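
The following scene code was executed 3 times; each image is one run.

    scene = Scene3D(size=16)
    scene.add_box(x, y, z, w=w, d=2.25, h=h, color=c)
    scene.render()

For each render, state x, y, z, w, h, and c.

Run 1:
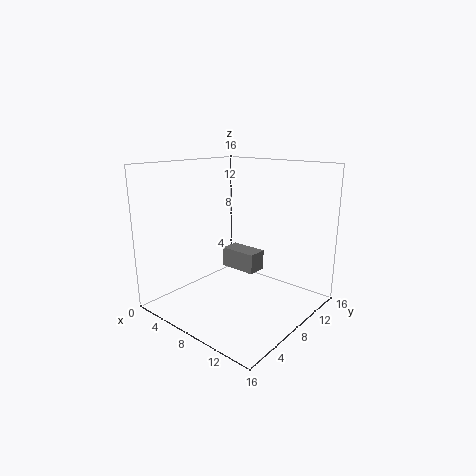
x = 5.5, y = 8.25, z = 4, w = 4.25, h = 2.25, c = 'gray'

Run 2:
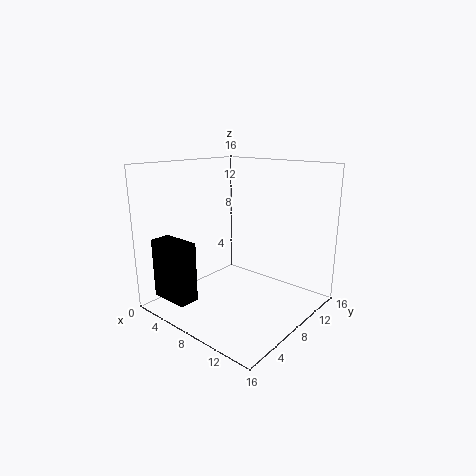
x = 1.75, y = 1, z = 1.75, w = 4.5, h = 6.5, c = 'black'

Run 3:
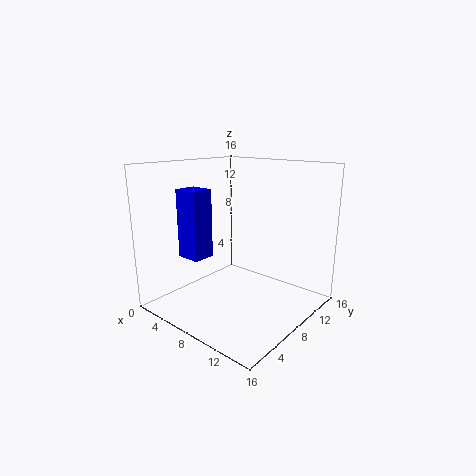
x = 5.75, y = 1.5, z = 7.25, w = 2.5, h = 6.75, c = 'blue'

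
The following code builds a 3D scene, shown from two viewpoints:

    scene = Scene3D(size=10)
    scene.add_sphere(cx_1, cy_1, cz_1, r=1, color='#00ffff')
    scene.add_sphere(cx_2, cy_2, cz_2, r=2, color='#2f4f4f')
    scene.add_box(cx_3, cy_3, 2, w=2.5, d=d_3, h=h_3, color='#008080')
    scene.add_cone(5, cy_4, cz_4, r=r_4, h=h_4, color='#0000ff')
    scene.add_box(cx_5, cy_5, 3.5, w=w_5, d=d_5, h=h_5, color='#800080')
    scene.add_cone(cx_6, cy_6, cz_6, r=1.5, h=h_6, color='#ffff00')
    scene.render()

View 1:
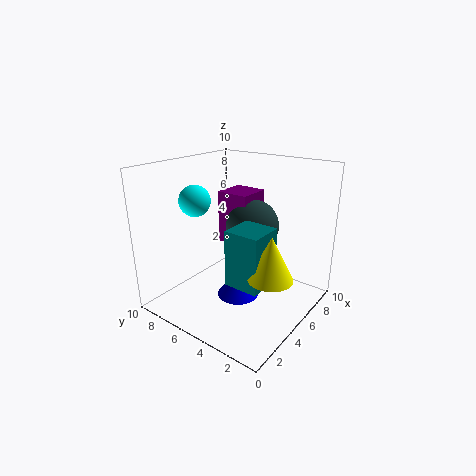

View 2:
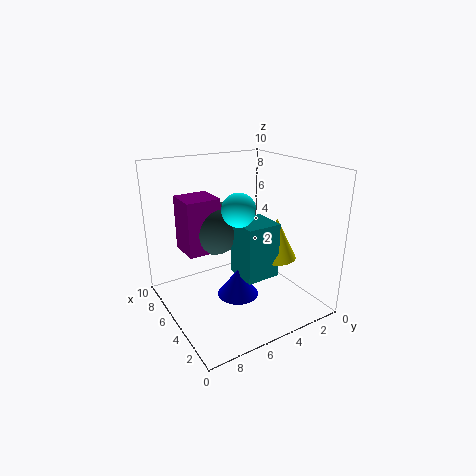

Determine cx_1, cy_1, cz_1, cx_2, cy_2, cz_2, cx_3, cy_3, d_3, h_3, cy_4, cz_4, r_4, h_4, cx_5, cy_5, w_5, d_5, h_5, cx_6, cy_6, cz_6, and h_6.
cx_1 = 2.5, cy_1 = 6.5, cz_1 = 8, cx_2 = 7.5, cy_2 = 5.5, cz_2 = 5, cx_3 = 3.5, cy_3 = 2.5, d_3 = 2.5, h_3 = 4, cy_4 = 5, cz_4 = 0.5, r_4 = 1.5, h_4 = 2, cx_5 = 6.5, cy_5 = 5.5, w_5 = 2.5, d_5 = 2.5, h_5 = 4, cx_6 = 4.5, cy_6 = 2, cz_6 = 3, h_6 = 3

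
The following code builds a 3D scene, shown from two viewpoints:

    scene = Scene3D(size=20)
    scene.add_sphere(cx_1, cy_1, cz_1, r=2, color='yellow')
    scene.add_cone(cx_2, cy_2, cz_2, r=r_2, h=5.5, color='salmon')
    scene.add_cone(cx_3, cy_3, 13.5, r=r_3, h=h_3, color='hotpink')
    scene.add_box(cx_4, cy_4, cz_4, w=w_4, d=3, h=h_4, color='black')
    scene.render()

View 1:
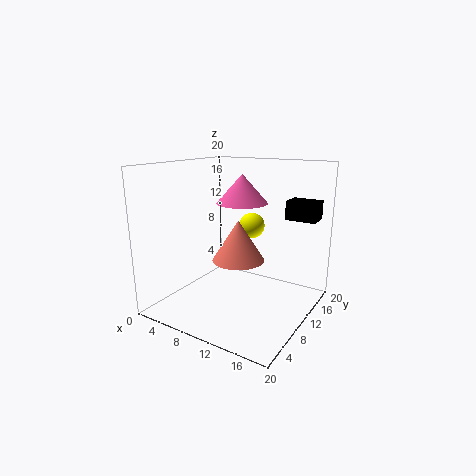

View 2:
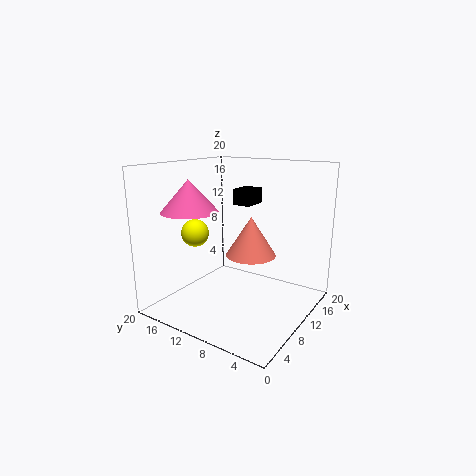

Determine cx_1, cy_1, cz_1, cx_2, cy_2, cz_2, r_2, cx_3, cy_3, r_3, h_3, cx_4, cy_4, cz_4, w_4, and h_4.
cx_1 = 8.5
cy_1 = 16.5
cz_1 = 10
cx_2 = 11
cy_2 = 8.5
cz_2 = 7.5
r_2 = 3.5
cx_3 = 7
cy_3 = 16
r_3 = 4
h_3 = 4.5
cx_4 = 16
cy_4 = 12
cz_4 = 13
w_4 = 4
h_4 = 2.5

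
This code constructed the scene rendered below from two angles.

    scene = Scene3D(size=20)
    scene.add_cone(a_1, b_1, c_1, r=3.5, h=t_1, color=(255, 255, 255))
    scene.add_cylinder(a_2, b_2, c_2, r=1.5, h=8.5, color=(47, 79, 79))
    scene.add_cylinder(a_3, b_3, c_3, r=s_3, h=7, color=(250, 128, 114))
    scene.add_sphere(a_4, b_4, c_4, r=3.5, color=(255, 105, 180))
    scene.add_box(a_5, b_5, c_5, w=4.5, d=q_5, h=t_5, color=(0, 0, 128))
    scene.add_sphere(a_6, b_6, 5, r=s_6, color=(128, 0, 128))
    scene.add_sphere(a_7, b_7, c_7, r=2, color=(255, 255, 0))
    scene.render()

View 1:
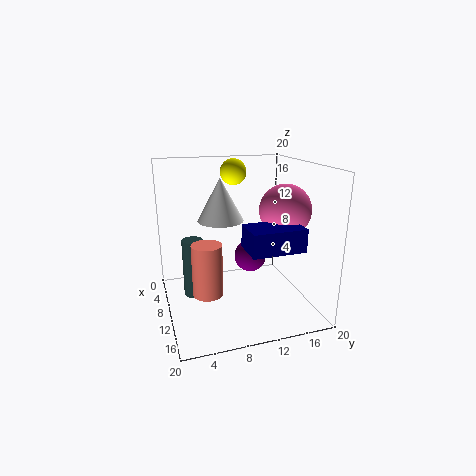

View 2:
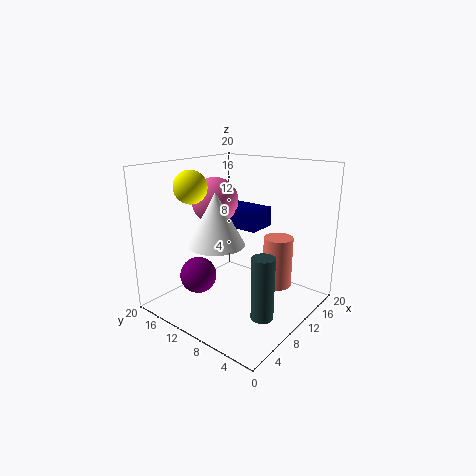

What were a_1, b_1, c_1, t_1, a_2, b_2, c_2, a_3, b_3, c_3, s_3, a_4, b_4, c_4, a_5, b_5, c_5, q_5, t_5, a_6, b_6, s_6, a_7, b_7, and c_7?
a_1 = 4.5
b_1 = 9
c_1 = 11
t_1 = 6.5
a_2 = 7.5
b_2 = 4
c_2 = 1
a_3 = 12.5
b_3 = 5
c_3 = 3.5
s_3 = 2
a_4 = 12
b_4 = 16
c_4 = 14
a_5 = 13
b_5 = 9.5
c_5 = 10
q_5 = 7
t_5 = 3
a_6 = 5.5
b_6 = 13.5
s_6 = 2.5
a_7 = 3
b_7 = 11.5
c_7 = 18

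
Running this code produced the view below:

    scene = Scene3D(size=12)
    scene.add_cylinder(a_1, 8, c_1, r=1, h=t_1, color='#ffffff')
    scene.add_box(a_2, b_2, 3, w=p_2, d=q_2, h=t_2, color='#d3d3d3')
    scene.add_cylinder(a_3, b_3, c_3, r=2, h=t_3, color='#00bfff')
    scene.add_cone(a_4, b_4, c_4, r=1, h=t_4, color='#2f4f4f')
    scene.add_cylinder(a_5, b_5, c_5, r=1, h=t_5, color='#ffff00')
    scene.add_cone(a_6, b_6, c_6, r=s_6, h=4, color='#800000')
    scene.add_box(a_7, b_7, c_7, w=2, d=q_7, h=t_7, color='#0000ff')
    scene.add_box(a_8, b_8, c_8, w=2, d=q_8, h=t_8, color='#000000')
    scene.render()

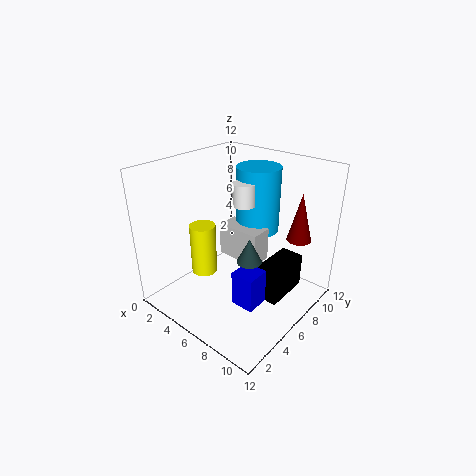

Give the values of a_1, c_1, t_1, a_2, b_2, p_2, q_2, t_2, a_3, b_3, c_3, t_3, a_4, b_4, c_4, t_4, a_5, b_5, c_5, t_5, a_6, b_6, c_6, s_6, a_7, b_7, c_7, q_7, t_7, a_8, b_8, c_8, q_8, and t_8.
a_1 = 5, c_1 = 8, t_1 = 2, a_2 = 3, b_2 = 7, p_2 = 4, q_2 = 2, t_2 = 3, a_3 = 5, b_3 = 10, c_3 = 5, t_3 = 6, a_4 = 8, b_4 = 5, c_4 = 5, t_4 = 2, a_5 = 5, b_5 = 3, c_5 = 4, t_5 = 4, a_6 = 10, b_6 = 9, c_6 = 6, s_6 = 1, a_7 = 7, b_7 = 4, c_7 = 1, q_7 = 2, t_7 = 3, a_8 = 8, b_8 = 6, c_8 = 1, q_8 = 4, t_8 = 3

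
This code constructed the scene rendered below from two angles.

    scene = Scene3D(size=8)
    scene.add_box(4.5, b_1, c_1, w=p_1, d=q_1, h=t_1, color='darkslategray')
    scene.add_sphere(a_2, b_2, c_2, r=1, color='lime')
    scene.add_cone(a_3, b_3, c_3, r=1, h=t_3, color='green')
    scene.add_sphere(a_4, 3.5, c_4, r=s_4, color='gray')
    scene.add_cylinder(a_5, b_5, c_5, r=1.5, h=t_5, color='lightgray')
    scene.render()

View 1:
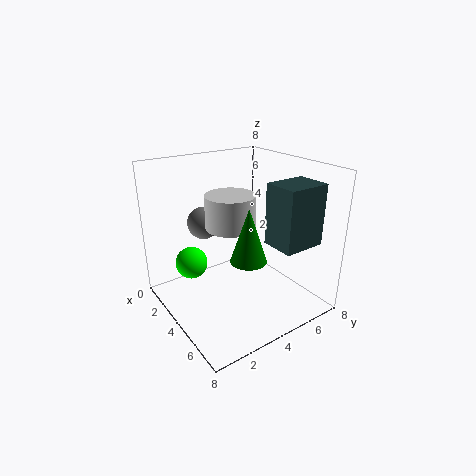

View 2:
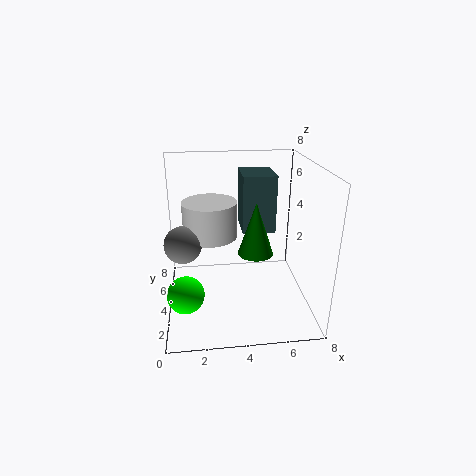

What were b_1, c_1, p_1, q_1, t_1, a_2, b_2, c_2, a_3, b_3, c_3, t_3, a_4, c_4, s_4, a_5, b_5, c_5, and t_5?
b_1 = 5.5
c_1 = 3.5
p_1 = 2
q_1 = 2.5
t_1 = 3.5
a_2 = 1
b_2 = 2.5
c_2 = 1.5
a_3 = 5
b_3 = 4
c_3 = 3
t_3 = 3
a_4 = 1
c_4 = 4
s_4 = 1
a_5 = 2.5
b_5 = 4.5
c_5 = 4
t_5 = 2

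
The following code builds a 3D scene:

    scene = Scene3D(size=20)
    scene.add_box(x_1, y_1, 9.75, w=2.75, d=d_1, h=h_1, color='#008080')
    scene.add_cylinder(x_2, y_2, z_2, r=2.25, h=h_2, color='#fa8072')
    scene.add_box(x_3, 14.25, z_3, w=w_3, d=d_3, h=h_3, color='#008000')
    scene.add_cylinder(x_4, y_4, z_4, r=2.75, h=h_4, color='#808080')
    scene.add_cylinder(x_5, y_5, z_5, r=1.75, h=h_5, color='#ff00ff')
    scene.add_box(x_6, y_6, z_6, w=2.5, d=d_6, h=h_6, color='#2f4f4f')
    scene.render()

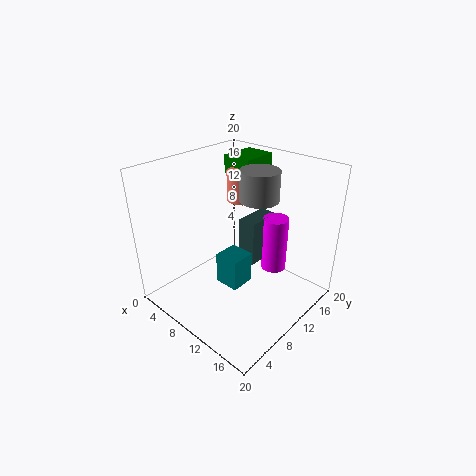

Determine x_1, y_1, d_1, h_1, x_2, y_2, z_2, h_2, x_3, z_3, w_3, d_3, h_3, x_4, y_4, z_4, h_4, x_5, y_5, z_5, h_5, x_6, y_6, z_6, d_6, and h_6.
x_1 = 14.25, y_1 = 1.75, d_1 = 2.75, h_1 = 3.5, x_2 = 7.25, y_2 = 14, z_2 = 13.75, h_2 = 4.25, x_3 = 3.5, z_3 = 16.75, w_3 = 4.5, d_3 = 5.5, h_3 = 2.75, x_4 = 10.75, y_4 = 13.5, z_4 = 14.75, h_4 = 4.25, x_5 = 13.75, y_5 = 13.5, z_5 = 5.25, h_5 = 7.75, x_6 = 10.25, y_6 = 10, z_6 = 6.75, d_6 = 4.75, h_6 = 6.25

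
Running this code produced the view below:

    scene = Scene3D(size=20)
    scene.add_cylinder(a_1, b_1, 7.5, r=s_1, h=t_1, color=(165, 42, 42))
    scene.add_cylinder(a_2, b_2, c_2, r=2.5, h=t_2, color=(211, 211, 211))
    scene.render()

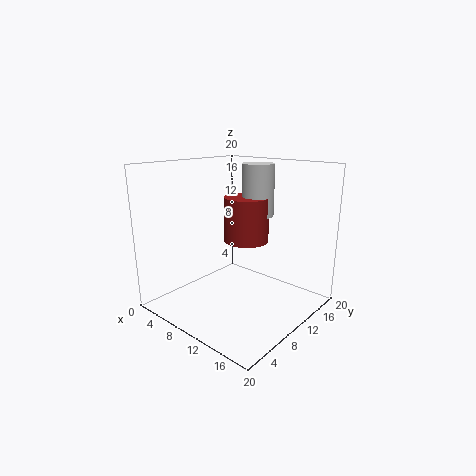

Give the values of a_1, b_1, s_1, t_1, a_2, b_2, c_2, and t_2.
a_1 = 7
b_1 = 15.5
s_1 = 3.5
t_1 = 7
a_2 = 8
b_2 = 17
c_2 = 11.5
t_2 = 8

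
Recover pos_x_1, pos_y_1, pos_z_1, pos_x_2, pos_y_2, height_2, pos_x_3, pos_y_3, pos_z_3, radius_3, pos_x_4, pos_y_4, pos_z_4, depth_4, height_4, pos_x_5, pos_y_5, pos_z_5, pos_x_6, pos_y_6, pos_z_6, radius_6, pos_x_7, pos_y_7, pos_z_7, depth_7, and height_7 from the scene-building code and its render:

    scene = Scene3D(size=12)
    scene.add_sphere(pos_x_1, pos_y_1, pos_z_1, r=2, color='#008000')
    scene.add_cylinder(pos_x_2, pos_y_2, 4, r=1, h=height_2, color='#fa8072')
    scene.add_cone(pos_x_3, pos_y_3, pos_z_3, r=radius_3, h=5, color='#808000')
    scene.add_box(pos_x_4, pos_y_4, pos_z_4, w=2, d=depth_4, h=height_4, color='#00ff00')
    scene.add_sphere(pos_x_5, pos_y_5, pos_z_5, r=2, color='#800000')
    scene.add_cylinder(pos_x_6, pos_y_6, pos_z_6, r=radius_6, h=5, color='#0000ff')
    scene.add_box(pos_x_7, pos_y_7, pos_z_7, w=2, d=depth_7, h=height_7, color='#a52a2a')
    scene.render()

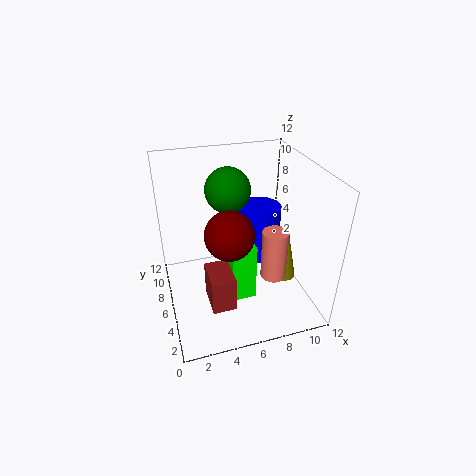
pos_x_1 = 6
pos_y_1 = 9
pos_z_1 = 9
pos_x_2 = 8
pos_y_2 = 3
height_2 = 4
pos_x_3 = 10
pos_y_3 = 5
pos_z_3 = 2
radius_3 = 1
pos_x_4 = 5
pos_y_4 = 4
pos_z_4 = 1
depth_4 = 2
height_4 = 5
pos_x_5 = 5
pos_y_5 = 5
pos_z_5 = 7
pos_x_6 = 9
pos_y_6 = 9
pos_z_6 = 2
radius_6 = 2
pos_x_7 = 3
pos_y_7 = 3
pos_z_7 = 1
depth_7 = 3
height_7 = 3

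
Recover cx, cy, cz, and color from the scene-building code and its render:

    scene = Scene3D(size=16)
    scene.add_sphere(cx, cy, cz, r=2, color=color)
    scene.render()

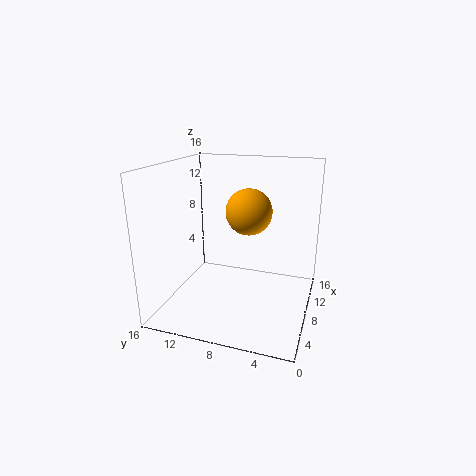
cx = 2
cy = 5
cz = 13
color = 'orange'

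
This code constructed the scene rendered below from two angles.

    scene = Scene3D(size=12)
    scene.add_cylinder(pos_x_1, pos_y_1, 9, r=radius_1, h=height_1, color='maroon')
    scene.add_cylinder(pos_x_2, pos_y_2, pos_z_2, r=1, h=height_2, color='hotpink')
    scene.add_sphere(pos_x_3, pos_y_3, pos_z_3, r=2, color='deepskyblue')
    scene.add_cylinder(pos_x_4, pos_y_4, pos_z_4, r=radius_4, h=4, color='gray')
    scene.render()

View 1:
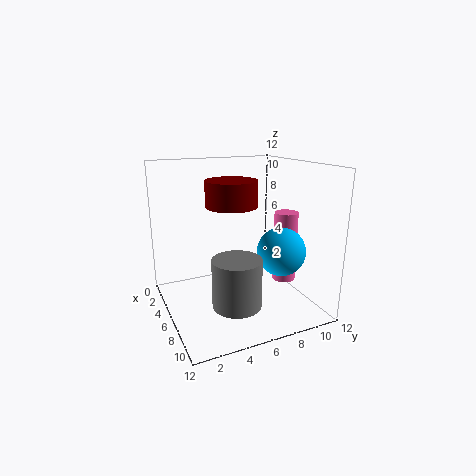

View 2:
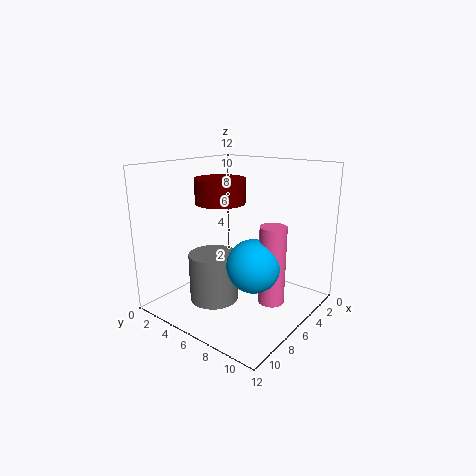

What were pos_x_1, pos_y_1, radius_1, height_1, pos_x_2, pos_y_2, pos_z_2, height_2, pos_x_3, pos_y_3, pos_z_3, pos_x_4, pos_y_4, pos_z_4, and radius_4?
pos_x_1 = 7
pos_y_1 = 5
radius_1 = 2
height_1 = 2
pos_x_2 = 7
pos_y_2 = 10
pos_z_2 = 2
height_2 = 6
pos_x_3 = 8
pos_y_3 = 9
pos_z_3 = 5
pos_x_4 = 8
pos_y_4 = 5
pos_z_4 = 1
radius_4 = 2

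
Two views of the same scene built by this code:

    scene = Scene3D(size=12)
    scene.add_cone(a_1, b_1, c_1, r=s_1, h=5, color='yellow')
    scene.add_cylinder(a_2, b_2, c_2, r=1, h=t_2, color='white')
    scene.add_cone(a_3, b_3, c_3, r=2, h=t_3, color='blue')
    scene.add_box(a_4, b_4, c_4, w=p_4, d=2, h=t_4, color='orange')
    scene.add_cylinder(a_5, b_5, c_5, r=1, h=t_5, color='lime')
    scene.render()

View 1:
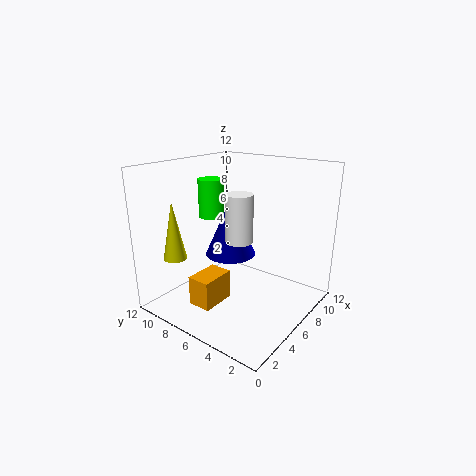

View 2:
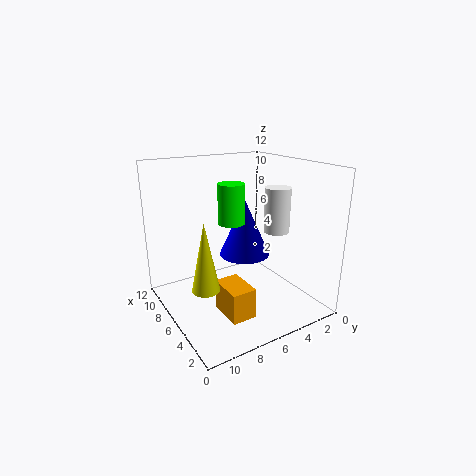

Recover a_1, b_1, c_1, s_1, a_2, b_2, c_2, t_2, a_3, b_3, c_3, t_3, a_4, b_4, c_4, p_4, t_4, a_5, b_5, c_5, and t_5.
a_1 = 3
b_1 = 10.5
c_1 = 4
s_1 = 1
a_2 = 3.5
b_2 = 4
c_2 = 7
t_2 = 3.5
a_3 = 5
b_3 = 6
c_3 = 5
t_3 = 4.5
a_4 = 2.5
b_4 = 6.5
c_4 = 0.5
p_4 = 3
t_4 = 2.5
a_5 = 4.5
b_5 = 7.5
c_5 = 8
t_5 = 3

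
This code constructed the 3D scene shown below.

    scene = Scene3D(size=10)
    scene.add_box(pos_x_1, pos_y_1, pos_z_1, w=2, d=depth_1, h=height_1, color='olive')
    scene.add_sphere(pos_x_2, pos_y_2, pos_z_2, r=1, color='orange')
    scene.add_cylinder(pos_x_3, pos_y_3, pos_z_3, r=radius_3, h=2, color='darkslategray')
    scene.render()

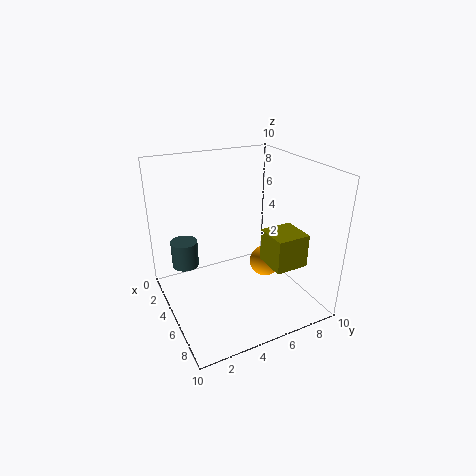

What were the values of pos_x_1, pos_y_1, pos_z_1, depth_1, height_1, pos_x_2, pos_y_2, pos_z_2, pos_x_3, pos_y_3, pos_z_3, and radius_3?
pos_x_1 = 8, pos_y_1 = 5, pos_z_1 = 5, depth_1 = 2, height_1 = 2, pos_x_2 = 7, pos_y_2 = 6, pos_z_2 = 4, pos_x_3 = 2, pos_y_3 = 2, pos_z_3 = 2, radius_3 = 1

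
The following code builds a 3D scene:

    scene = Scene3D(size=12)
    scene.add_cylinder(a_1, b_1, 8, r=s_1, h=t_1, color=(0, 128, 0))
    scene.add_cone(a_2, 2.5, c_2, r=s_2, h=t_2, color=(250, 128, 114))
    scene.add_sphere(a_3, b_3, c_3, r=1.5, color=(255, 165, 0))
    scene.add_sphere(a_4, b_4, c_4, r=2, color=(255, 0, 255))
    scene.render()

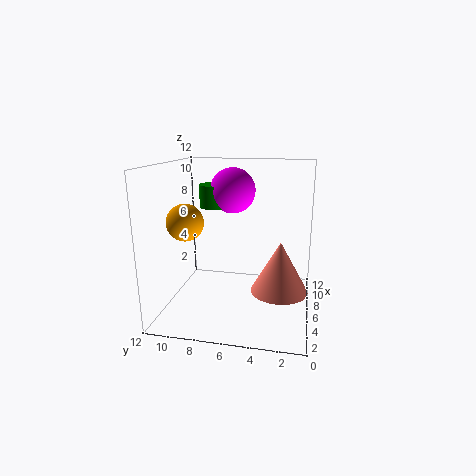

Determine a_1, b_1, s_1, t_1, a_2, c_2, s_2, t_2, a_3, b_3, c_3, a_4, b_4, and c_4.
a_1 = 8.5
b_1 = 8.5
s_1 = 1.5
t_1 = 2
a_2 = 7
c_2 = 1
s_2 = 2.5
t_2 = 4.5
a_3 = 4.5
b_3 = 10
c_3 = 7.5
a_4 = 8.5
b_4 = 7
c_4 = 9.5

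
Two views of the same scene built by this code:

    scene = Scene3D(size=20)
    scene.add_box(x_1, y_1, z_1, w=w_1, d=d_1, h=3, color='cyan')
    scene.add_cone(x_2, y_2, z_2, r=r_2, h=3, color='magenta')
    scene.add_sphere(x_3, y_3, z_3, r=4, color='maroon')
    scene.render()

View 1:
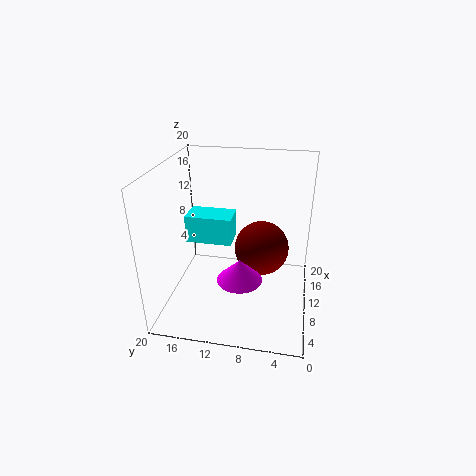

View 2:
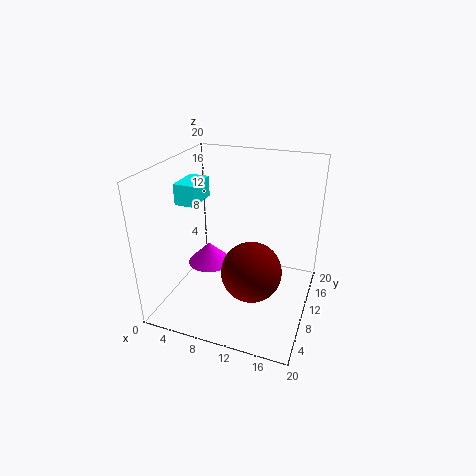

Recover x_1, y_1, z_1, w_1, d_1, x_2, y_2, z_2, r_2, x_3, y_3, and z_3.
x_1 = 1
y_1 = 9
z_1 = 14
w_1 = 3
d_1 = 5
x_2 = 6
y_2 = 9
z_2 = 6
r_2 = 3
x_3 = 13
y_3 = 7
z_3 = 7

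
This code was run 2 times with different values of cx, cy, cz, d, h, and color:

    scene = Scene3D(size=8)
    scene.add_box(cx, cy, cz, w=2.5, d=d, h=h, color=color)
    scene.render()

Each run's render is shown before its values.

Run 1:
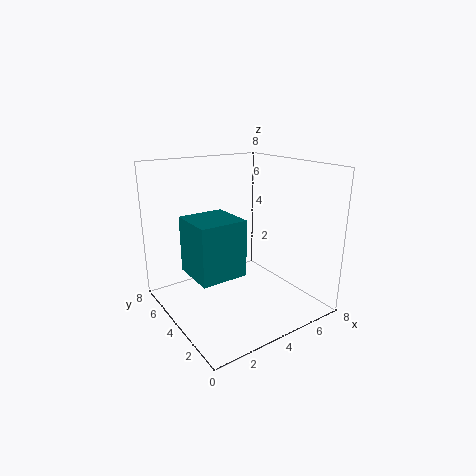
cx = 1, cy = 2.5, cz = 2.5, d = 2.5, h = 3, color = 'teal'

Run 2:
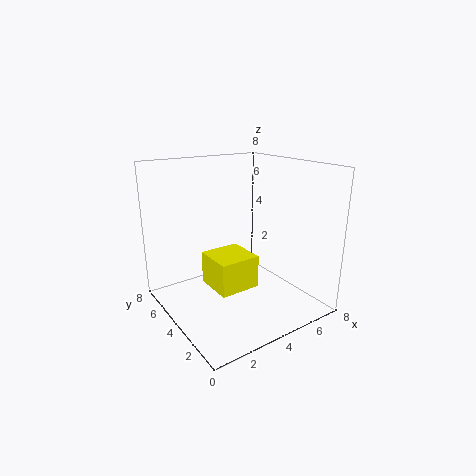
cx = 3, cy = 4, cz = 0.5, d = 2.5, h = 2, color = 'yellow'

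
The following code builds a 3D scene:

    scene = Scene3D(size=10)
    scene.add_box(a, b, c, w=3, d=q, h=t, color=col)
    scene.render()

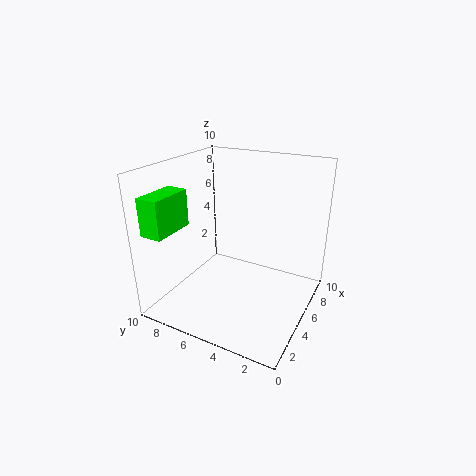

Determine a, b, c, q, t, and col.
a = 0.5
b = 8
c = 6
q = 1.5
t = 2.5
col = 'lime'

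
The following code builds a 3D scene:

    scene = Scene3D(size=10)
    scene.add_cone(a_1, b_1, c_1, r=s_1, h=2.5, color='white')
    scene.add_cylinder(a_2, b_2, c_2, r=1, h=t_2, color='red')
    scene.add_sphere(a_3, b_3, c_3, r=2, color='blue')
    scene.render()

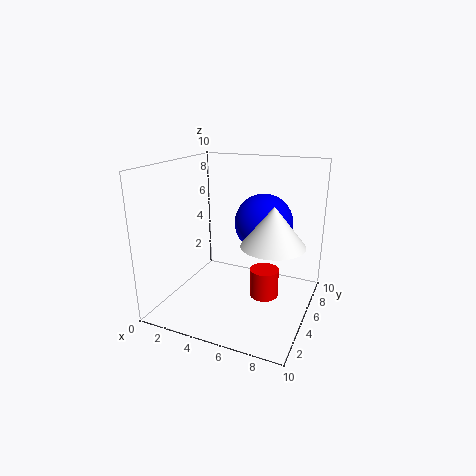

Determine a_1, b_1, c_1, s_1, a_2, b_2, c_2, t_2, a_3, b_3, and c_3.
a_1 = 8; b_1 = 3.5; c_1 = 5.5; s_1 = 2; a_2 = 7; b_2 = 5; c_2 = 1; t_2 = 2; a_3 = 6.5; b_3 = 6; c_3 = 6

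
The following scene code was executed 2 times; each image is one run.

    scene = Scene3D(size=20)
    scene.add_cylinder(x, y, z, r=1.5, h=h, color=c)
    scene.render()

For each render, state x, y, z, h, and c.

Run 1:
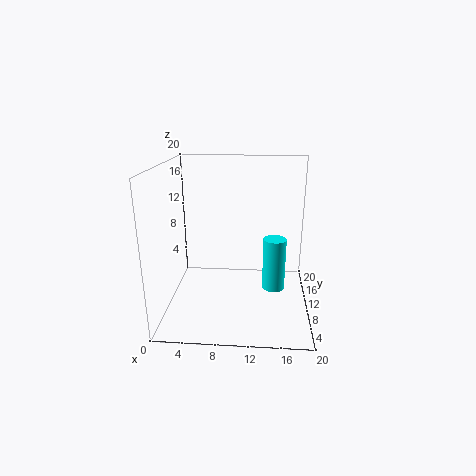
x = 15; y = 7.5; z = 4; h = 7; c = 'cyan'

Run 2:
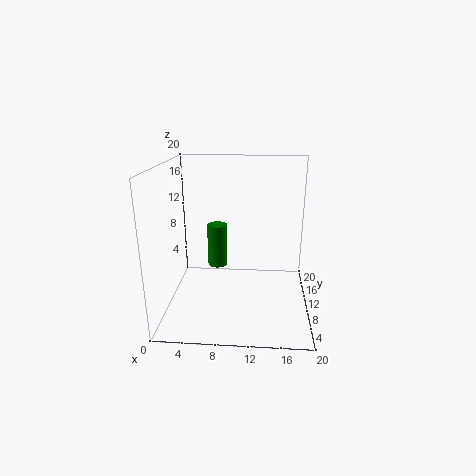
x = 6.5; y = 14; z = 4; h = 6.5; c = 'green'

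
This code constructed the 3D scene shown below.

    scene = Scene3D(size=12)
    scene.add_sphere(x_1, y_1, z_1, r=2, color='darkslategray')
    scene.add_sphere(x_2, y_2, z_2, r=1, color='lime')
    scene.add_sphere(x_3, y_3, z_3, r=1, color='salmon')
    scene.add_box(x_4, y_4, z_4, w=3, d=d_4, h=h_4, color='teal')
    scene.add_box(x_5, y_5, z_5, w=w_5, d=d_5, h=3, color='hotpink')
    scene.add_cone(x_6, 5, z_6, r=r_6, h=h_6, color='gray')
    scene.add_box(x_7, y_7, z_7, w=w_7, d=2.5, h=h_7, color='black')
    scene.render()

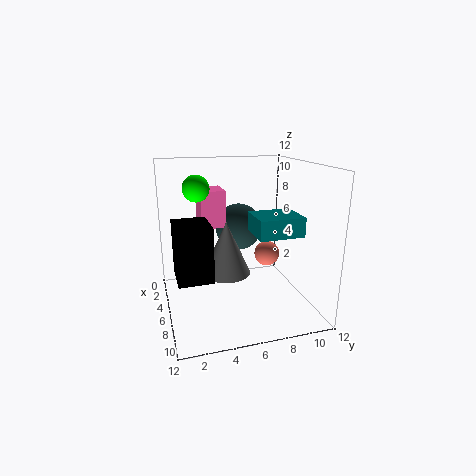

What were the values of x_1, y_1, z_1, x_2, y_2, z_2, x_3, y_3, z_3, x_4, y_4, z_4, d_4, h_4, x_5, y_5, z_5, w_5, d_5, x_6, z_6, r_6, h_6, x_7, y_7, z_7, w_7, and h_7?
x_1 = 4.5, y_1 = 6.5, z_1 = 6.5, x_2 = 7, y_2 = 2.5, z_2 = 10.5, x_3 = 7.5, y_3 = 8, z_3 = 5, x_4 = 7, y_4 = 6.5, z_4 = 7, d_4 = 3.5, h_4 = 1.5, x_5 = 3.5, y_5 = 3, z_5 = 7, w_5 = 2.5, d_5 = 2, x_6 = 6, z_6 = 3, r_6 = 2, h_6 = 4.5, x_7 = 7.5, y_7 = 0.5, z_7 = 4.5, w_7 = 3, h_7 = 4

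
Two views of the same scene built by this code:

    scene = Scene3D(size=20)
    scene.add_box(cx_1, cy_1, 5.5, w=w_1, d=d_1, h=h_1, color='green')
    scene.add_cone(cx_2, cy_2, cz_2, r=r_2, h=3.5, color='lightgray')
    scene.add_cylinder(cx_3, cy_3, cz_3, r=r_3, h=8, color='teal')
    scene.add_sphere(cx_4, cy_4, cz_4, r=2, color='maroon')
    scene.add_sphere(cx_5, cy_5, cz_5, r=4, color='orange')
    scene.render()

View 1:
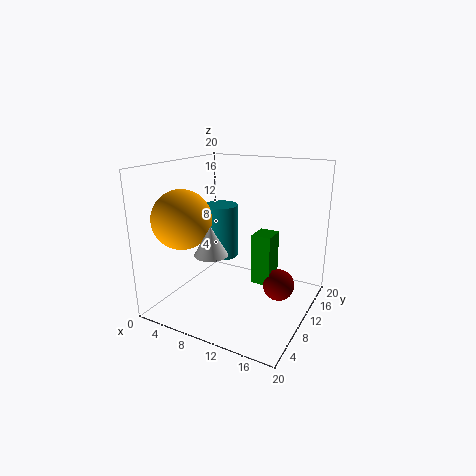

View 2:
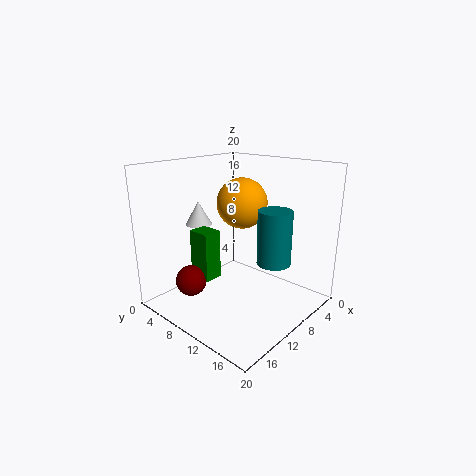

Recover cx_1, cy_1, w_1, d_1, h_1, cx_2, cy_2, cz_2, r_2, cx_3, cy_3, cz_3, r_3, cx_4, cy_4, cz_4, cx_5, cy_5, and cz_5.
cx_1 = 13.5, cy_1 = 7, w_1 = 2.5, d_1 = 3, h_1 = 6.5, cx_2 = 10.5, cy_2 = 2.5, cz_2 = 10.5, r_2 = 2, cx_3 = 5.5, cy_3 = 13, cz_3 = 5.5, r_3 = 2.5, cx_4 = 17, cy_4 = 8, cz_4 = 5.5, cx_5 = 4, cy_5 = 5.5, cz_5 = 13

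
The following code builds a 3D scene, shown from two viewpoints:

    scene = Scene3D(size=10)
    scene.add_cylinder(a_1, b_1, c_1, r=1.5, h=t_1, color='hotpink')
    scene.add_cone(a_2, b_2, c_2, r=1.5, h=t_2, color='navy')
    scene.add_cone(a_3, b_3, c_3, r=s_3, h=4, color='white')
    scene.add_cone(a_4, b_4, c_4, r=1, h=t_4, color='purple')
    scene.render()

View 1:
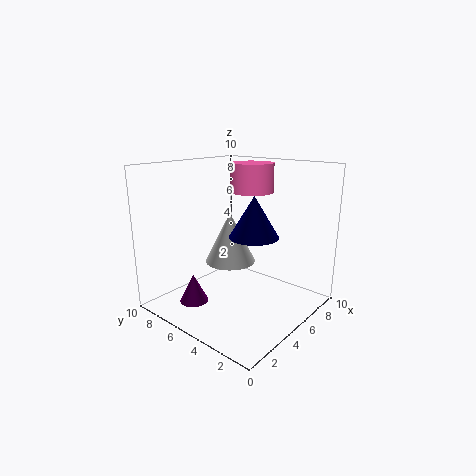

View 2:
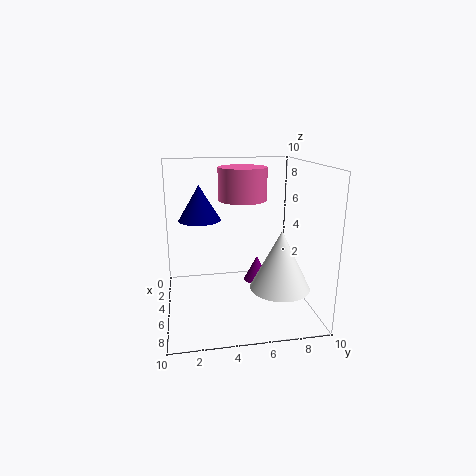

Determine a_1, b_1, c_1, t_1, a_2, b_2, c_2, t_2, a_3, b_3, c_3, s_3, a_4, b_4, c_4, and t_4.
a_1 = 6.5
b_1 = 5
c_1 = 8
t_1 = 2
a_2 = 3.5
b_2 = 2.5
c_2 = 6
t_2 = 2.5
a_3 = 7
b_3 = 7.5
c_3 = 2
s_3 = 2
a_4 = 2.5
b_4 = 7
c_4 = 0.5
t_4 = 2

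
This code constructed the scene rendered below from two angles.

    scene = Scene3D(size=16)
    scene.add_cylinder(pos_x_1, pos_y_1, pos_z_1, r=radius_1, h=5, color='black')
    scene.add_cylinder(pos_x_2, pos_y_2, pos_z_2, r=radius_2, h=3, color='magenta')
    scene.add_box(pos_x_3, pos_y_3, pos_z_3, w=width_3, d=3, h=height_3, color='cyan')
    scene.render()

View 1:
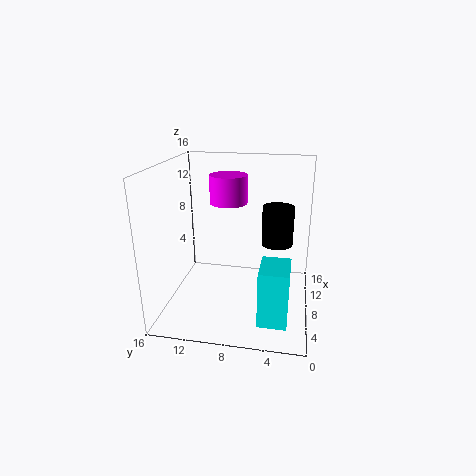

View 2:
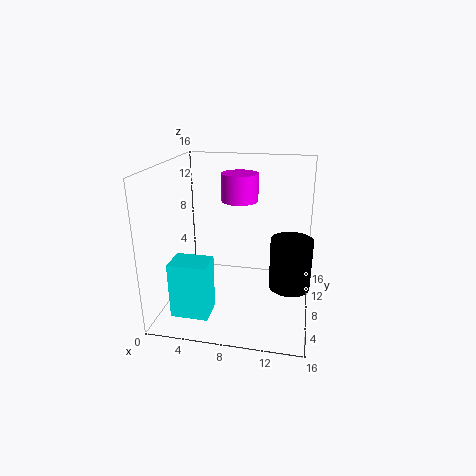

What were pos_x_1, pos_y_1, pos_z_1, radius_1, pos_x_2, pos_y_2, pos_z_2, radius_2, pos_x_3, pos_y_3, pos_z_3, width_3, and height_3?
pos_x_1 = 14; pos_y_1 = 4; pos_z_1 = 5; radius_1 = 2; pos_x_2 = 8; pos_y_2 = 9; pos_z_2 = 12; radius_2 = 2; pos_x_3 = 2; pos_y_3 = 2; pos_z_3 = 1; width_3 = 4; height_3 = 6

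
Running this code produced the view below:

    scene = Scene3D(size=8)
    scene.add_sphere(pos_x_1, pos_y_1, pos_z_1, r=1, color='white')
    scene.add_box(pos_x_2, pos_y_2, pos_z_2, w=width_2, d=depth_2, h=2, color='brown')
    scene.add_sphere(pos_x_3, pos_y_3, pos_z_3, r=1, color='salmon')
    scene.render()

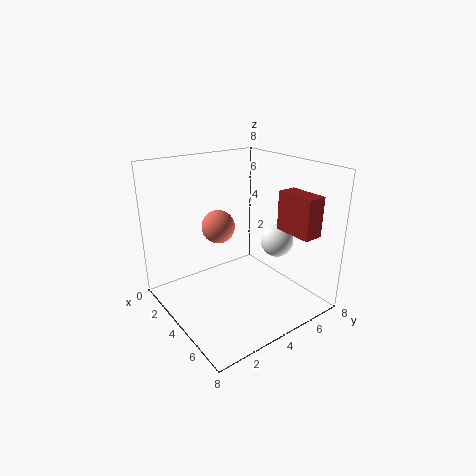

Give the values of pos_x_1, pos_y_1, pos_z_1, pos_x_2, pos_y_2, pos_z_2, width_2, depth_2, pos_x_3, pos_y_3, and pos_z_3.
pos_x_1 = 4, pos_y_1 = 7, pos_z_1 = 3, pos_x_2 = 6, pos_y_2 = 5, pos_z_2 = 5, width_2 = 2, depth_2 = 1, pos_x_3 = 2, pos_y_3 = 4, pos_z_3 = 4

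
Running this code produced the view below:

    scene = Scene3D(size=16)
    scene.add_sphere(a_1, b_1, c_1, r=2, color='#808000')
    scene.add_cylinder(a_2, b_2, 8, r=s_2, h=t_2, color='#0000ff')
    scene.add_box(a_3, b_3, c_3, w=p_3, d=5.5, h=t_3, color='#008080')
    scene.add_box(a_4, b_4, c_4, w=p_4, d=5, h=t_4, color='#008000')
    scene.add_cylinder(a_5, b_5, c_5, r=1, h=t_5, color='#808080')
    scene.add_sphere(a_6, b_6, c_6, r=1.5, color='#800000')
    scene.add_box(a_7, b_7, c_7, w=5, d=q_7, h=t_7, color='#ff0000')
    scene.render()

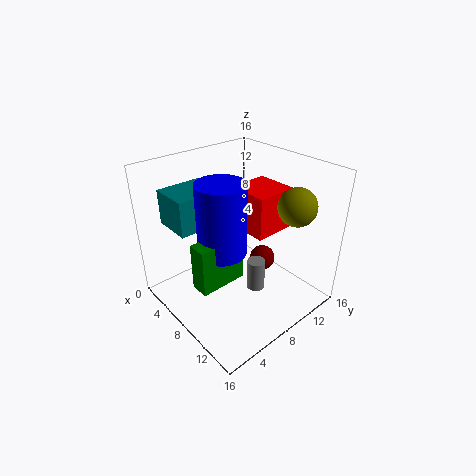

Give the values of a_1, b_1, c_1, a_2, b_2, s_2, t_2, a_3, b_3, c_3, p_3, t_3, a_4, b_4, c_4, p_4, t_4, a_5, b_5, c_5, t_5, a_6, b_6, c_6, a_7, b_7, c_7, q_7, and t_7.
a_1 = 13; b_1 = 11.5; c_1 = 12.5; a_2 = 9; b_2 = 5; s_2 = 2.5; t_2 = 7.5; a_3 = 1; b_3 = 2.5; c_3 = 9; p_3 = 4.5; t_3 = 4; a_4 = 8.5; b_4 = 1.5; c_4 = 5; p_4 = 2; t_4 = 5; a_5 = 10.5; b_5 = 8.5; c_5 = 2.5; t_5 = 3.5; a_6 = 8.5; b_6 = 11.5; c_6 = 4; a_7 = 4.5; b_7 = 10; c_7 = 7.5; q_7 = 5; t_7 = 5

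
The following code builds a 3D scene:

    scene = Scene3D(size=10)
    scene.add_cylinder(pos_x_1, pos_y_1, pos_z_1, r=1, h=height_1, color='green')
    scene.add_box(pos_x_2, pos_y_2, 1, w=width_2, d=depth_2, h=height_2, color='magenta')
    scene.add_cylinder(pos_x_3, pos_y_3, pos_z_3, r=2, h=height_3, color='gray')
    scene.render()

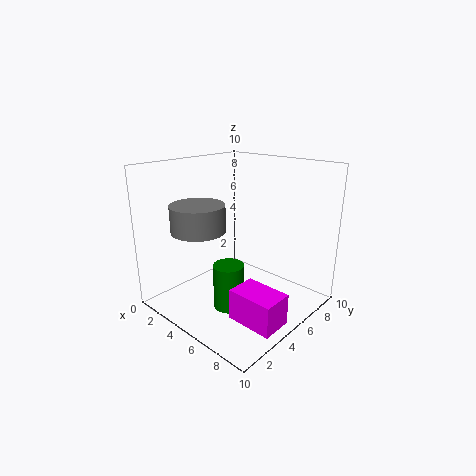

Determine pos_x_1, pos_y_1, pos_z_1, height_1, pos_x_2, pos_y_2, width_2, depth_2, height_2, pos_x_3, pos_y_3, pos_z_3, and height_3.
pos_x_1 = 6; pos_y_1 = 3; pos_z_1 = 1; height_1 = 3; pos_x_2 = 7; pos_y_2 = 2; width_2 = 3; depth_2 = 2; height_2 = 2; pos_x_3 = 2; pos_y_3 = 4; pos_z_3 = 5; height_3 = 2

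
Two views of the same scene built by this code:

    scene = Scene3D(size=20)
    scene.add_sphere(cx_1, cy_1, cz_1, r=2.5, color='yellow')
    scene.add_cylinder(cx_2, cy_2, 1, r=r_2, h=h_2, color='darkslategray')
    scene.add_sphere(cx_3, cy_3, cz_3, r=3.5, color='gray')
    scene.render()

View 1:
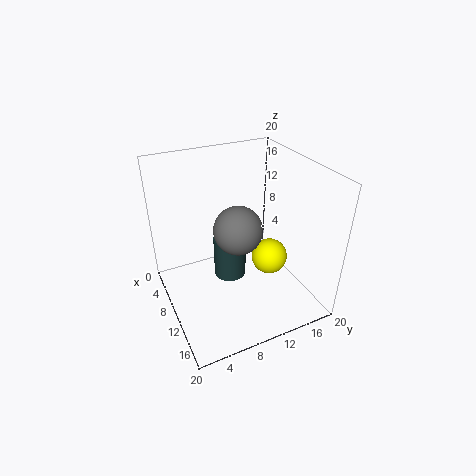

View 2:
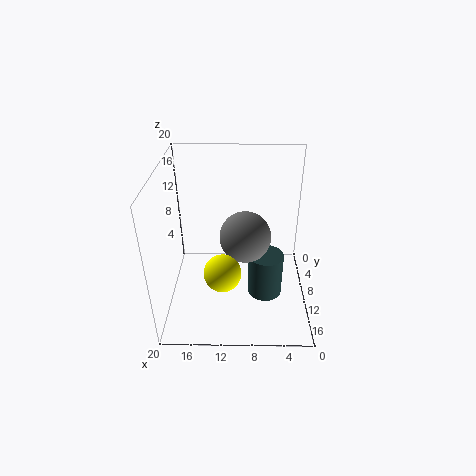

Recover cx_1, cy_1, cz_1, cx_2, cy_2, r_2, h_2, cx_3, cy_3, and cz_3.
cx_1 = 12
cy_1 = 14
cz_1 = 7
cx_2 = 6
cy_2 = 10.5
r_2 = 2.5
h_2 = 6.5
cx_3 = 9
cy_3 = 10.5
cz_3 = 10.5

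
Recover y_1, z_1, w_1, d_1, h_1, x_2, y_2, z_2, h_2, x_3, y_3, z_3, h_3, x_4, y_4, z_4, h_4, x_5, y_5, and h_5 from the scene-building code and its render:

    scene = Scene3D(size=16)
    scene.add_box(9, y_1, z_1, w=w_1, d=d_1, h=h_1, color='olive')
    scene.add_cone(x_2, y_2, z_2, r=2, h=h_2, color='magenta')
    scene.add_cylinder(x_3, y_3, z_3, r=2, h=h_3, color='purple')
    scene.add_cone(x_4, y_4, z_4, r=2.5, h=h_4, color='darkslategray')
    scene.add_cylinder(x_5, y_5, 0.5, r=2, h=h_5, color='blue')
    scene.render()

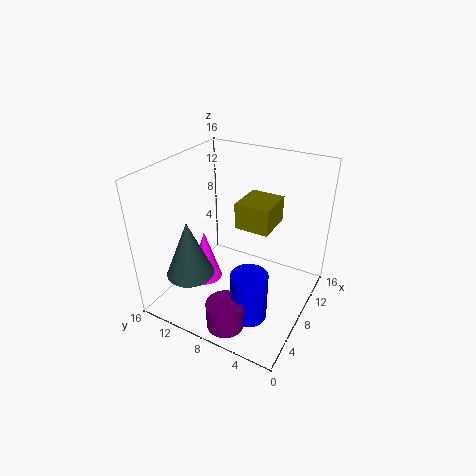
y_1 = 5; z_1 = 8.5; w_1 = 4.5; d_1 = 4; h_1 = 3; x_2 = 8.5; y_2 = 13; z_2 = 0.5; h_2 = 6.5; x_3 = 2.5; y_3 = 6.5; z_3 = 0.5; h_3 = 3; x_4 = 3; y_4 = 11; z_4 = 5.5; h_4 = 6; x_5 = 5; y_5 = 5; h_5 = 5.5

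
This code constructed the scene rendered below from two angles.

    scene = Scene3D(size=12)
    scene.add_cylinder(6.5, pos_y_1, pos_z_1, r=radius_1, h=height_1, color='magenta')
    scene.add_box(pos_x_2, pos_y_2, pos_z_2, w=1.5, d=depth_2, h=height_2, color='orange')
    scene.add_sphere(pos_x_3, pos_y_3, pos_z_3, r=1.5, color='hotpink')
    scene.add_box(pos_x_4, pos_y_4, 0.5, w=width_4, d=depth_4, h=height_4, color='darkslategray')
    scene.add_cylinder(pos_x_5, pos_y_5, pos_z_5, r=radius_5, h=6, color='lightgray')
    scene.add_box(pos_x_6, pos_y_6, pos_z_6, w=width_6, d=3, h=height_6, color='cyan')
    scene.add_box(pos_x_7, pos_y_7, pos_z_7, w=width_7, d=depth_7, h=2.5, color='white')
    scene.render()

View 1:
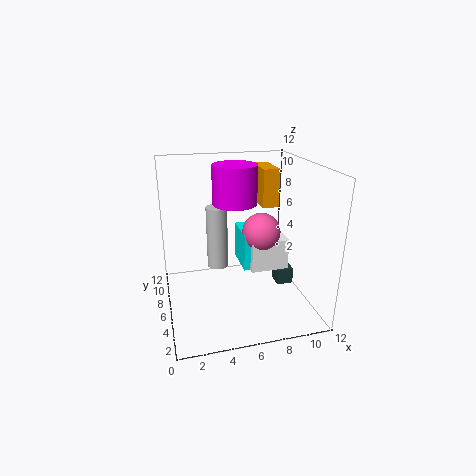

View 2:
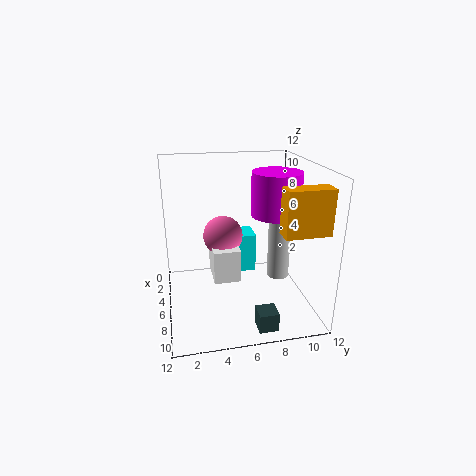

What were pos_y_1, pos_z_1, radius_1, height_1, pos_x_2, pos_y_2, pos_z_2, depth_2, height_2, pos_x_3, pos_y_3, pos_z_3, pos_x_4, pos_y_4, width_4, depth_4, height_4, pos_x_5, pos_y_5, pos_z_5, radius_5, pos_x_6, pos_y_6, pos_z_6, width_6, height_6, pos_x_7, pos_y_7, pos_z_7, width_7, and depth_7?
pos_y_1 = 9
pos_z_1 = 8
radius_1 = 2
height_1 = 3.5
pos_x_2 = 9
pos_y_2 = 8.5
pos_z_2 = 7.5
depth_2 = 3.5
height_2 = 3.5
pos_x_3 = 7.5
pos_y_3 = 4.5
pos_z_3 = 7
pos_x_4 = 10
pos_y_4 = 6.5
width_4 = 1.5
depth_4 = 1.5
height_4 = 1.5
pos_x_5 = 5
pos_y_5 = 10
pos_z_5 = 1.5
radius_5 = 1
pos_x_6 = 6
pos_y_6 = 4
pos_z_6 = 4
width_6 = 2
height_6 = 3
pos_x_7 = 6.5
pos_y_7 = 3.5
pos_z_7 = 4
width_7 = 3
depth_7 = 2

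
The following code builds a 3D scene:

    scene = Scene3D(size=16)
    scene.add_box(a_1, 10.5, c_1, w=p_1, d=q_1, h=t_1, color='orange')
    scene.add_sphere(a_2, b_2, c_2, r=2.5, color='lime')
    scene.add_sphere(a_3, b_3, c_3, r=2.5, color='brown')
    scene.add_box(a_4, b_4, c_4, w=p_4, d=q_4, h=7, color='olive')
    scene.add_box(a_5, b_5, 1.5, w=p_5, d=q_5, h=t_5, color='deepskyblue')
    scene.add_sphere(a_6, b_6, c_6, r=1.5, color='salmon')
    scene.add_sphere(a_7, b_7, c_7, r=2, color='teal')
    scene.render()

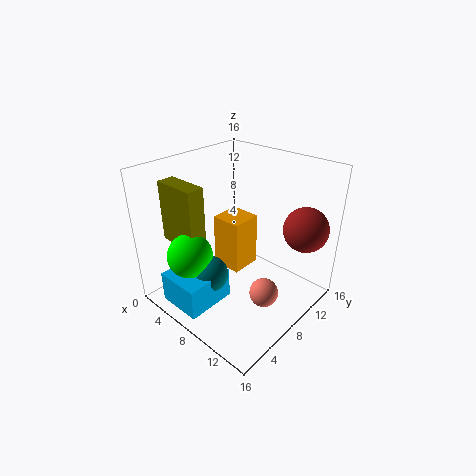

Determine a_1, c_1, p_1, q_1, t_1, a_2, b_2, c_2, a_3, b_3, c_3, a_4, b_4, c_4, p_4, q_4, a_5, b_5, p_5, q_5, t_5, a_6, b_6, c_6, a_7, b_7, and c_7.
a_1 = 1.5
c_1 = 0.5
p_1 = 4
q_1 = 4
t_1 = 7
a_2 = 5
b_2 = 3.5
c_2 = 6.5
a_3 = 13.5
b_3 = 13
c_3 = 9
a_4 = 0.5
b_4 = 3.5
c_4 = 7
p_4 = 5
q_4 = 2
a_5 = 3.5
b_5 = 0.5
p_5 = 5
q_5 = 5.5
t_5 = 3.5
a_6 = 13
b_6 = 6.5
c_6 = 4
a_7 = 7
b_7 = 4.5
c_7 = 4.5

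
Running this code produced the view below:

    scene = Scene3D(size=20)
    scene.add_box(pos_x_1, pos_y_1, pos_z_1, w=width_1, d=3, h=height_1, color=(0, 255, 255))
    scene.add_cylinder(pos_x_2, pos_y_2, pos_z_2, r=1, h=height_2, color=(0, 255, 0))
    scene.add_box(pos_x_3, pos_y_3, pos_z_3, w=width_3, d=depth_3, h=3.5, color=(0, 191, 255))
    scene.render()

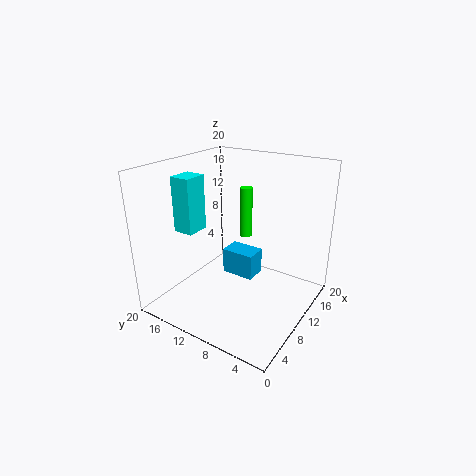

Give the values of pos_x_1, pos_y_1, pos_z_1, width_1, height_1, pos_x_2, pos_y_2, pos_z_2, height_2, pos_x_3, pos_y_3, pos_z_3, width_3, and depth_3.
pos_x_1 = 7
pos_y_1 = 16
pos_z_1 = 10
width_1 = 3.5
height_1 = 8
pos_x_2 = 17
pos_y_2 = 13
pos_z_2 = 7
height_2 = 8
pos_x_3 = 8.5
pos_y_3 = 7
pos_z_3 = 5
width_3 = 3
depth_3 = 4.5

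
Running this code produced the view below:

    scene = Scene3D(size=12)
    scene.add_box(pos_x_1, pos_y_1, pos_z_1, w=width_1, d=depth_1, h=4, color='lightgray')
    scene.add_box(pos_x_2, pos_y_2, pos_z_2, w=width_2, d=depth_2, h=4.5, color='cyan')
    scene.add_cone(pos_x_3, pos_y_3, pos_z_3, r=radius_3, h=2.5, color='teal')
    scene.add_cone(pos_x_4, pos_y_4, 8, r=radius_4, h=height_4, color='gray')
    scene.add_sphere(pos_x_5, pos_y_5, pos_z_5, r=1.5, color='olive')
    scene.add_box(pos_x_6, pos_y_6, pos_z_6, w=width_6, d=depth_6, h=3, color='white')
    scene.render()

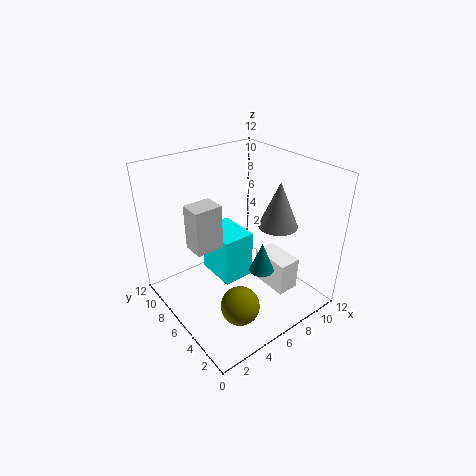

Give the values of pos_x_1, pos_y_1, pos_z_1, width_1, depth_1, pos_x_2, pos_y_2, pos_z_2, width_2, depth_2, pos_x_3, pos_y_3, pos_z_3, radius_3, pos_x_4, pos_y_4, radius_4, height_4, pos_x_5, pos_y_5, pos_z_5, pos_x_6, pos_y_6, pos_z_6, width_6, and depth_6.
pos_x_1 = 3, pos_y_1 = 7.5, pos_z_1 = 4.5, width_1 = 2.5, depth_1 = 2, pos_x_2 = 5.5, pos_y_2 = 7, pos_z_2 = 0.5, width_2 = 3, depth_2 = 4, pos_x_3 = 6.5, pos_y_3 = 3.5, pos_z_3 = 4, radius_3 = 1, pos_x_4 = 7.5, pos_y_4 = 3, radius_4 = 1.5, height_4 = 3.5, pos_x_5 = 3.5, pos_y_5 = 2.5, pos_z_5 = 2.5, pos_x_6 = 8.5, pos_y_6 = 3, pos_z_6 = 0.5, width_6 = 2, depth_6 = 3.5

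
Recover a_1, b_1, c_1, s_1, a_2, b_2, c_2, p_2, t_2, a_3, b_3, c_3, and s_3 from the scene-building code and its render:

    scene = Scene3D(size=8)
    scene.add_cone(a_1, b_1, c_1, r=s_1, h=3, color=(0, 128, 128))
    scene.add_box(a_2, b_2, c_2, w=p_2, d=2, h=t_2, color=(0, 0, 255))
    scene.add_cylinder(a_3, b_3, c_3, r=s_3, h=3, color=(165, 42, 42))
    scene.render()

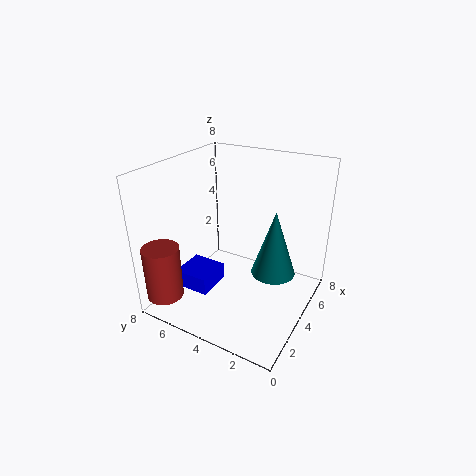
a_1 = 2; b_1 = 1; c_1 = 4; s_1 = 1; a_2 = 2; b_2 = 5; c_2 = 1; p_2 = 2; t_2 = 1; a_3 = 1; b_3 = 7; c_3 = 1; s_3 = 1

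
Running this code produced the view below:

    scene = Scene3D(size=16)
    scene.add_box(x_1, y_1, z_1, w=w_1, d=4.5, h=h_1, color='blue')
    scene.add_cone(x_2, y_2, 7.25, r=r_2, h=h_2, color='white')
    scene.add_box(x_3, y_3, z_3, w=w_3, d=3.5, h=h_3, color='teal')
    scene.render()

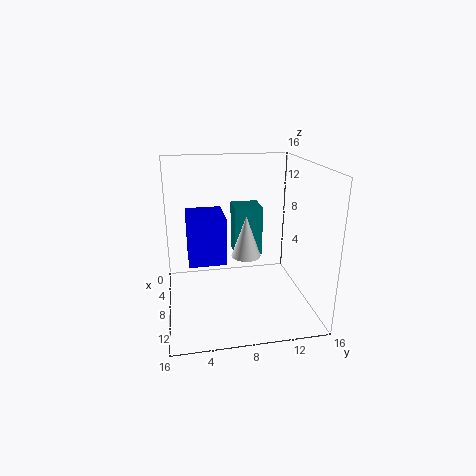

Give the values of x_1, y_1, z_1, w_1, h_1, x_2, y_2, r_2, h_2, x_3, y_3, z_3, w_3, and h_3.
x_1 = 1.25; y_1 = 2.5; z_1 = 4; w_1 = 5.25; h_1 = 5.75; x_2 = 11; y_2 = 8.25; r_2 = 1.5; h_2 = 4.25; x_3 = 0.25; y_3 = 8.5; z_3 = 3.75; w_3 = 3.5; h_3 = 6.25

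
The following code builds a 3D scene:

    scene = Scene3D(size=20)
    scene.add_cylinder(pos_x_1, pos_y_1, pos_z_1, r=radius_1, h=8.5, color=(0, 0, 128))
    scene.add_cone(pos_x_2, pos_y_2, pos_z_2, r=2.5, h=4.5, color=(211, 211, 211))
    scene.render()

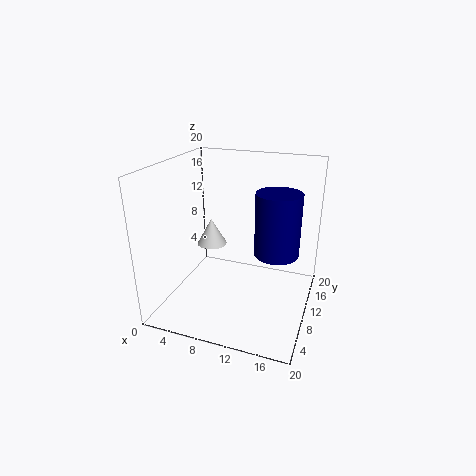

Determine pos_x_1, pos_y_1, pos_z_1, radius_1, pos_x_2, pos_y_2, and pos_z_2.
pos_x_1 = 15.5
pos_y_1 = 10
pos_z_1 = 8.5
radius_1 = 3
pos_x_2 = 2.5
pos_y_2 = 17.5
pos_z_2 = 4.5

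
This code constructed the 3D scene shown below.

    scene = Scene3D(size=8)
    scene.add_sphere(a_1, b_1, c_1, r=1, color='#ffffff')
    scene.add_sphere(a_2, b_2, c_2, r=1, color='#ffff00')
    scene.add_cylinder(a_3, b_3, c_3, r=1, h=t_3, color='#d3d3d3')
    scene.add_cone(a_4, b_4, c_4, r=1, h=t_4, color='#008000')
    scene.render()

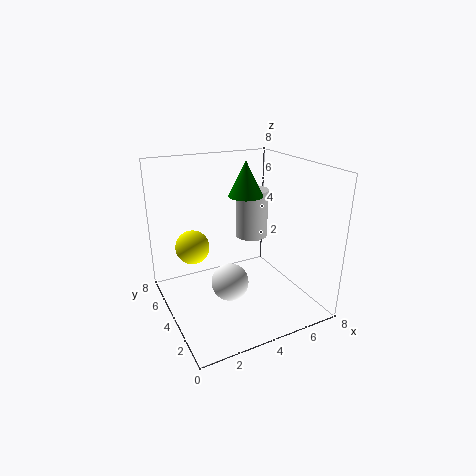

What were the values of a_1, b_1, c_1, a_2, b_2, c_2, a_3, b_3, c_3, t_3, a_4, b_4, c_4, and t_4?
a_1 = 3; b_1 = 3; c_1 = 2; a_2 = 2; b_2 = 6; c_2 = 3; a_3 = 6; b_3 = 6; c_3 = 3; t_3 = 3; a_4 = 5; b_4 = 5; c_4 = 6; t_4 = 2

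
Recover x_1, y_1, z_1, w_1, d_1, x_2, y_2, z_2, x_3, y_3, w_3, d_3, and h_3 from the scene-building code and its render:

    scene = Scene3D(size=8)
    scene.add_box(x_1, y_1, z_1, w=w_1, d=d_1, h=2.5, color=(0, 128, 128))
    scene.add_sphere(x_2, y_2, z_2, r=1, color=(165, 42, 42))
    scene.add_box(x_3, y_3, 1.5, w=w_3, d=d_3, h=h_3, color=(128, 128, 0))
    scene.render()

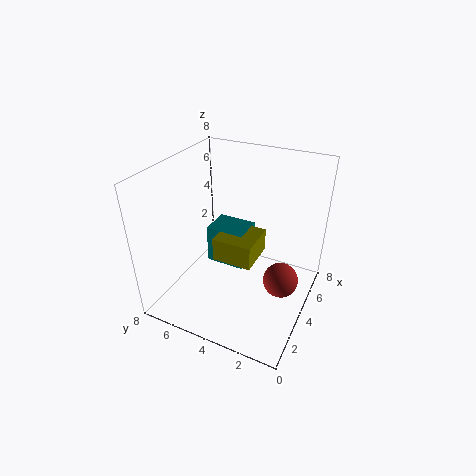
x_1 = 5.5
y_1 = 4.5
z_1 = 0.5
w_1 = 2
d_1 = 2.5
x_2 = 4.5
y_2 = 1.5
z_2 = 1.5
x_3 = 4.5
y_3 = 3.5
w_3 = 2.5
d_3 = 2.5
h_3 = 1.5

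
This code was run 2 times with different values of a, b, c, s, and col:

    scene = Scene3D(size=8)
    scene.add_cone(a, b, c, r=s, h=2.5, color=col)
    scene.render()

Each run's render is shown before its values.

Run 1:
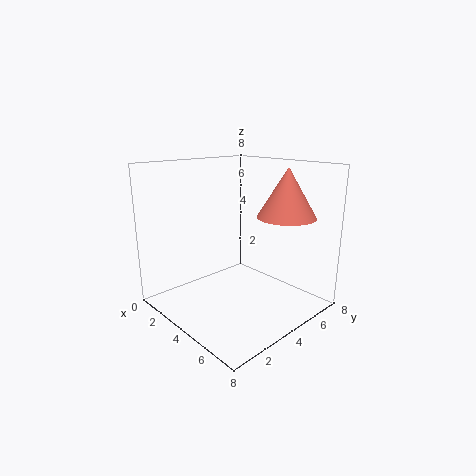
a = 6.5, b = 5, c = 5.5, s = 1.5, col = 'salmon'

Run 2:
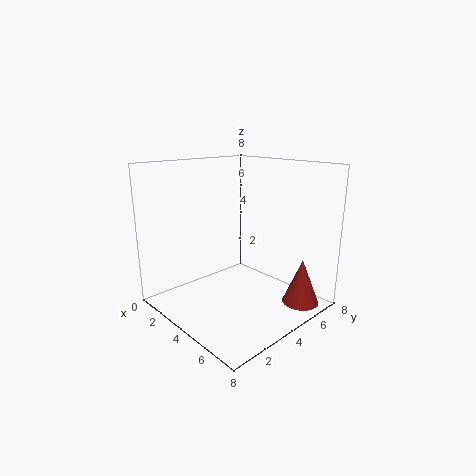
a = 7, b = 6, c = 0.5, s = 1, col = 'brown'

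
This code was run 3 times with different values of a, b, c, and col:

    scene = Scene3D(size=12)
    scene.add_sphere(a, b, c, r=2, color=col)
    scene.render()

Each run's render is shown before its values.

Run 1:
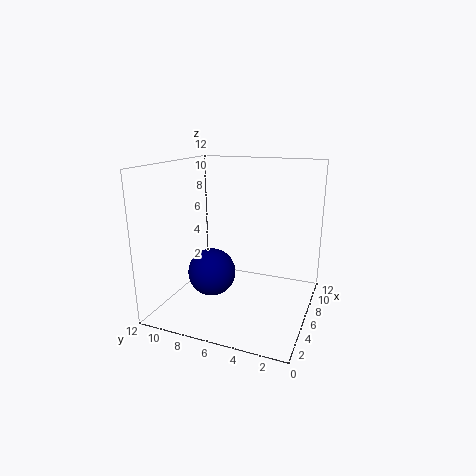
a = 5
b = 8
c = 3
col = 'navy'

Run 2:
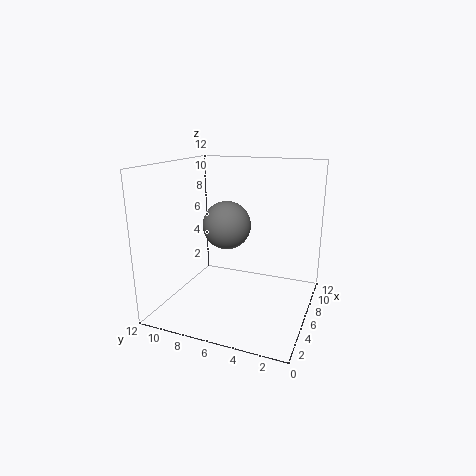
a = 6
b = 7
c = 7
col = 'gray'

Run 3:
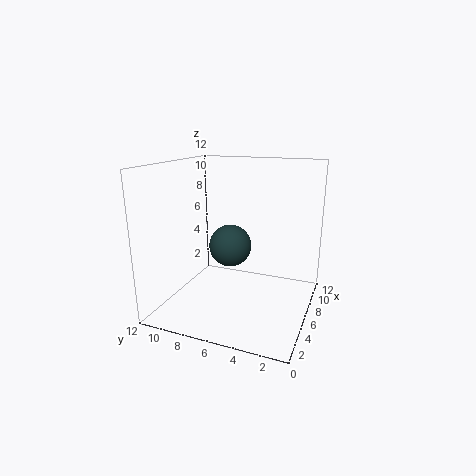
a = 9
b = 8
c = 4
col = 'darkslategray'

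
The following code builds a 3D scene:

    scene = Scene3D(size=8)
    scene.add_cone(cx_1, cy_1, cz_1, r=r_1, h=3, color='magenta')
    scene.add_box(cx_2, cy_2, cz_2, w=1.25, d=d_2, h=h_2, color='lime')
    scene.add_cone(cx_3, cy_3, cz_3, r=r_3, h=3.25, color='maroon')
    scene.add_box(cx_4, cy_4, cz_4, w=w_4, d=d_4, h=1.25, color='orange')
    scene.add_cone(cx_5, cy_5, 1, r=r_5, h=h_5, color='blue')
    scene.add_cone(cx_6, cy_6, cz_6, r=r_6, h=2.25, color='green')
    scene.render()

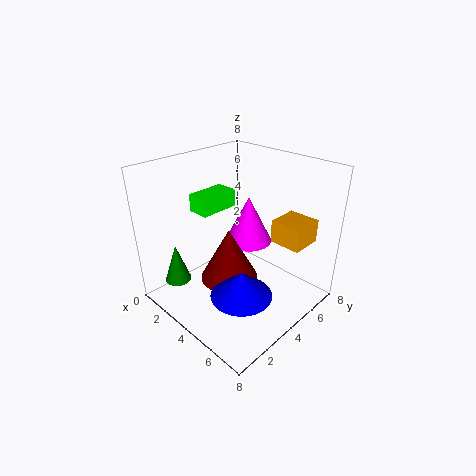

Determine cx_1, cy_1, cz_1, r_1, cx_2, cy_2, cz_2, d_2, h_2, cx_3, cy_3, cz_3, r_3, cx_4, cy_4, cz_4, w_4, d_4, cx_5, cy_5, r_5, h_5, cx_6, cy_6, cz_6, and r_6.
cx_1 = 2.5, cy_1 = 6.5, cz_1 = 2.25, r_1 = 1.5, cx_2 = 1.5, cy_2 = 2.75, cz_2 = 5.25, d_2 = 2.25, h_2 = 1, cx_3 = 3, cy_3 = 4.25, cz_3 = 0.75, r_3 = 1.75, cx_4 = 5.5, cy_4 = 5, cz_4 = 4, w_4 = 1.75, d_4 = 1.75, cx_5 = 5, cy_5 = 3.25, r_5 = 1.75, h_5 = 1.5, cx_6 = 1.5, cy_6 = 1.5, cz_6 = 1.25, r_6 = 0.75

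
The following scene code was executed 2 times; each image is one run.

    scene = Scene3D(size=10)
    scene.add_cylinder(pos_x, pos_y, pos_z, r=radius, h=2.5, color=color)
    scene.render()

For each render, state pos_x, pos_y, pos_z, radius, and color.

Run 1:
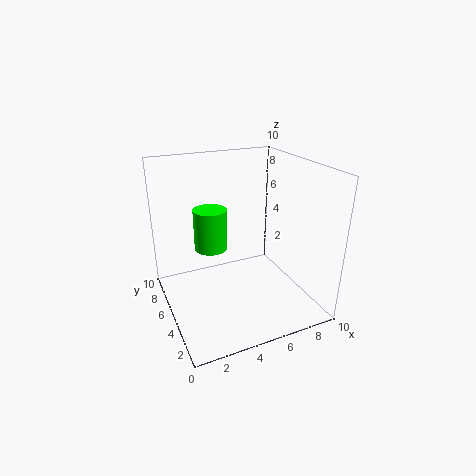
pos_x = 2.5, pos_y = 3.5, pos_z = 5.5, radius = 1, color = 'lime'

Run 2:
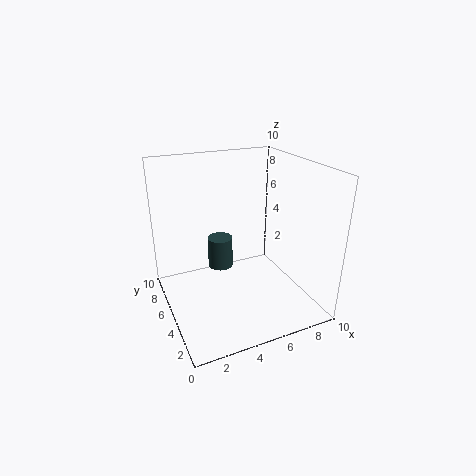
pos_x = 5, pos_y = 8.5, pos_z = 1, radius = 1, color = 'darkslategray'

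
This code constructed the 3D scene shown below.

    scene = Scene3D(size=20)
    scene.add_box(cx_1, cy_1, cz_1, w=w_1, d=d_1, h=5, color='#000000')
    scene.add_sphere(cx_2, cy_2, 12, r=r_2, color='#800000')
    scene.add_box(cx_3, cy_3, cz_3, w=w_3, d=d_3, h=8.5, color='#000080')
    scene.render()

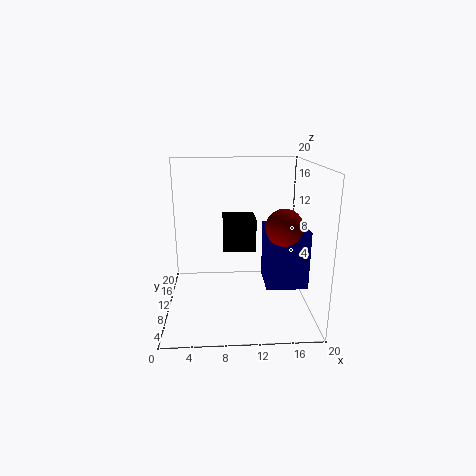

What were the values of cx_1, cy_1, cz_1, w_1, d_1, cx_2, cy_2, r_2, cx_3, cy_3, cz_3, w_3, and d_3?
cx_1 = 8, cy_1 = 13.5, cz_1 = 6.5, w_1 = 5, d_1 = 5, cx_2 = 16, cy_2 = 8, r_2 = 2.5, cx_3 = 14, cy_3 = 8.5, cz_3 = 2.5, w_3 = 6, d_3 = 6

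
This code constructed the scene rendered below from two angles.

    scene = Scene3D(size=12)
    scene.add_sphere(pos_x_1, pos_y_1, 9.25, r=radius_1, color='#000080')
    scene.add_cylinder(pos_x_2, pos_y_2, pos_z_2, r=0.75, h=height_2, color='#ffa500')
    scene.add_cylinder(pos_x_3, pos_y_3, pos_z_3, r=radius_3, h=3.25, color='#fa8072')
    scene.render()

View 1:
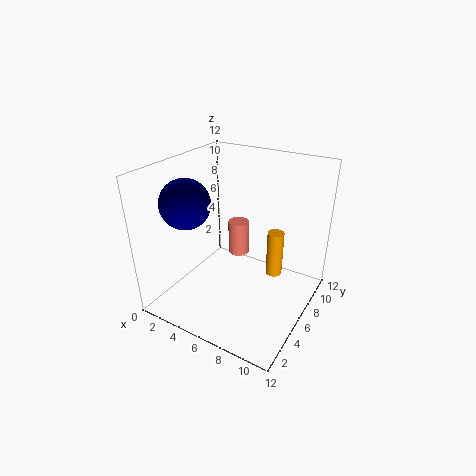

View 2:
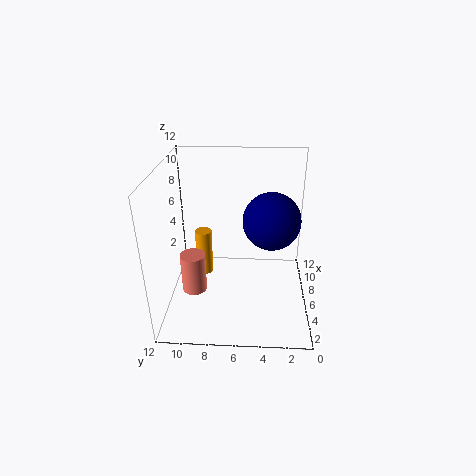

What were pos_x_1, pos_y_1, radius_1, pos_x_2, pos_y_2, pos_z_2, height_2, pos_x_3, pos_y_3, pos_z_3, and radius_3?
pos_x_1 = 2.75; pos_y_1 = 3.5; radius_1 = 2; pos_x_2 = 8; pos_y_2 = 9.25; pos_z_2 = 1.25; height_2 = 4.25; pos_x_3 = 4; pos_y_3 = 9.5; pos_z_3 = 2.25; radius_3 = 1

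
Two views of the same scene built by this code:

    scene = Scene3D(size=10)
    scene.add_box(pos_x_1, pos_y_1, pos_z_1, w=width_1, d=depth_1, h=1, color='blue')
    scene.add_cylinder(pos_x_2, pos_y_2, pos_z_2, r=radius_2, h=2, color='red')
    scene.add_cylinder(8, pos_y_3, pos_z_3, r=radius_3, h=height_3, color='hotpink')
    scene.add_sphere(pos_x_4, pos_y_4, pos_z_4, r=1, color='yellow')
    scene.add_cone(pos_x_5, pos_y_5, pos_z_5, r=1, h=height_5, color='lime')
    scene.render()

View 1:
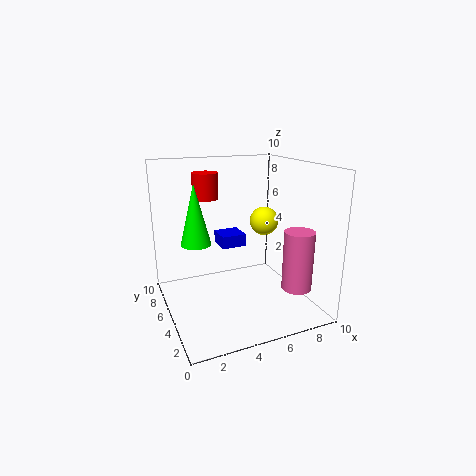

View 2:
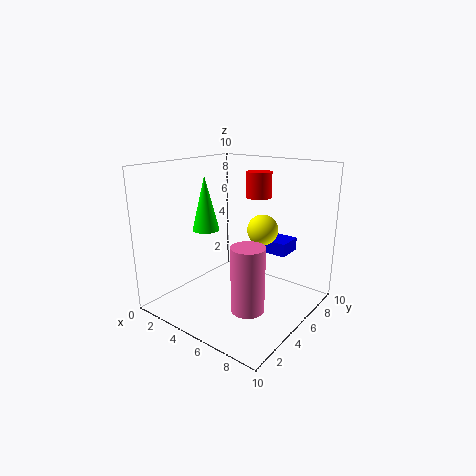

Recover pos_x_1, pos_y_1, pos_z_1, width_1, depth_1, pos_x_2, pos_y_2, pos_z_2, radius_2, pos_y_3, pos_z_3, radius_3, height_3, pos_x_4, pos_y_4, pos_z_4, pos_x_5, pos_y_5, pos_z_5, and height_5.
pos_x_1 = 5, pos_y_1 = 8, pos_z_1 = 3, width_1 = 2, depth_1 = 2, pos_x_2 = 4, pos_y_2 = 9, pos_z_2 = 7, radius_2 = 1, pos_y_3 = 2, pos_z_3 = 2, radius_3 = 1, height_3 = 4, pos_x_4 = 7, pos_y_4 = 5, pos_z_4 = 6, pos_x_5 = 2, pos_y_5 = 5, pos_z_5 = 5, height_5 = 4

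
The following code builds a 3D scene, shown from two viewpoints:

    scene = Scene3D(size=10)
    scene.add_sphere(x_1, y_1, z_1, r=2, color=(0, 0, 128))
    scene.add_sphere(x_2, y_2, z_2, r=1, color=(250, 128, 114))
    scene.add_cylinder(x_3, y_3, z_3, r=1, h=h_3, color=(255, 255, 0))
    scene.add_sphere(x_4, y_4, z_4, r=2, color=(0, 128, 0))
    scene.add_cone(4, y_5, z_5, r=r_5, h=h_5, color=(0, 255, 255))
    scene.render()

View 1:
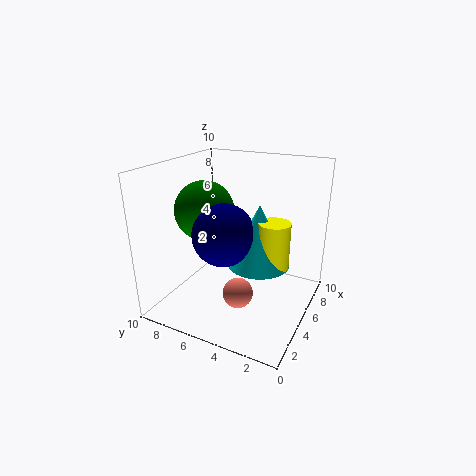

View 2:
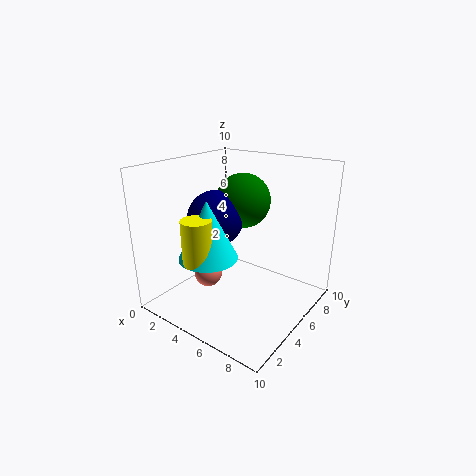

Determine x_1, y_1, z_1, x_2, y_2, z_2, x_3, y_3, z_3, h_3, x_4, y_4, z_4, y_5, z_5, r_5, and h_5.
x_1 = 3
y_1 = 5
z_1 = 6
x_2 = 3
y_2 = 4
z_2 = 2
x_3 = 4
y_3 = 2
z_3 = 4
h_3 = 3
x_4 = 4
y_4 = 7
z_4 = 7
y_5 = 3
z_5 = 4
r_5 = 2
h_5 = 4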